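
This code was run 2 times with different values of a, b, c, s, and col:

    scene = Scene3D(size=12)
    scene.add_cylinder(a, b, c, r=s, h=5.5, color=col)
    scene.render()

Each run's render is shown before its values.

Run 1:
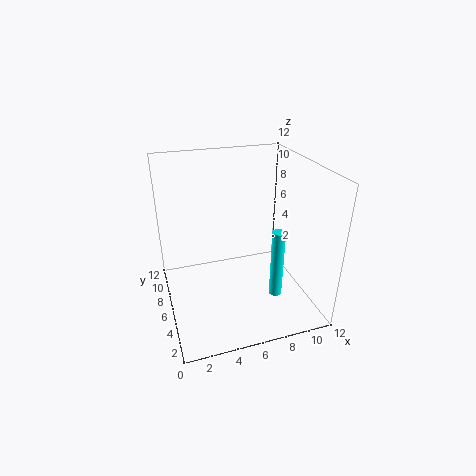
a = 8
b = 2.5
c = 2.5
s = 0.5
col = 'cyan'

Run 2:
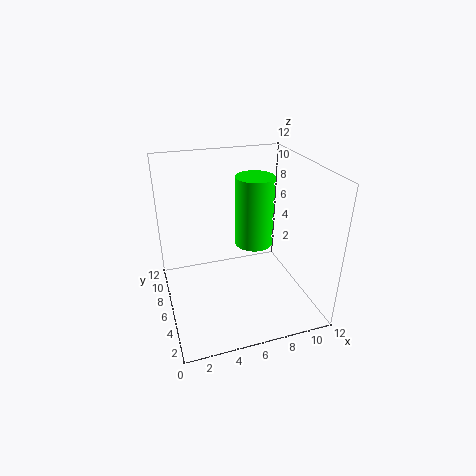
a = 7
b = 5
c = 6
s = 1.5
col = 'lime'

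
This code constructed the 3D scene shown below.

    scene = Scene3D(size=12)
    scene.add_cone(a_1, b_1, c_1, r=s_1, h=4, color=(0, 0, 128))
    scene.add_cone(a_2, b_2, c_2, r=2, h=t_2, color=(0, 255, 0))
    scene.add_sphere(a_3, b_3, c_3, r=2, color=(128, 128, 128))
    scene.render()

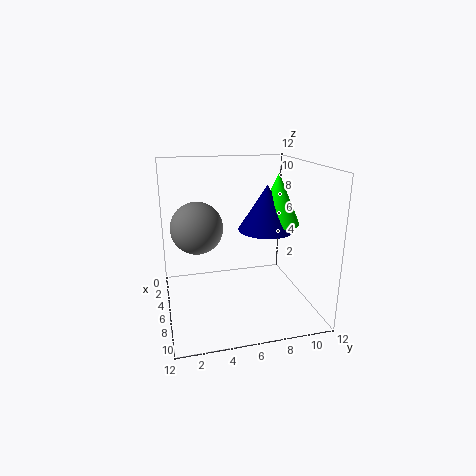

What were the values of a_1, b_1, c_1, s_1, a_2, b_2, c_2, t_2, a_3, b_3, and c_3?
a_1 = 4.5
b_1 = 9
c_1 = 6
s_1 = 2.5
a_2 = 4.5
b_2 = 10
c_2 = 6.5
t_2 = 4.5
a_3 = 7
b_3 = 2.5
c_3 = 7.5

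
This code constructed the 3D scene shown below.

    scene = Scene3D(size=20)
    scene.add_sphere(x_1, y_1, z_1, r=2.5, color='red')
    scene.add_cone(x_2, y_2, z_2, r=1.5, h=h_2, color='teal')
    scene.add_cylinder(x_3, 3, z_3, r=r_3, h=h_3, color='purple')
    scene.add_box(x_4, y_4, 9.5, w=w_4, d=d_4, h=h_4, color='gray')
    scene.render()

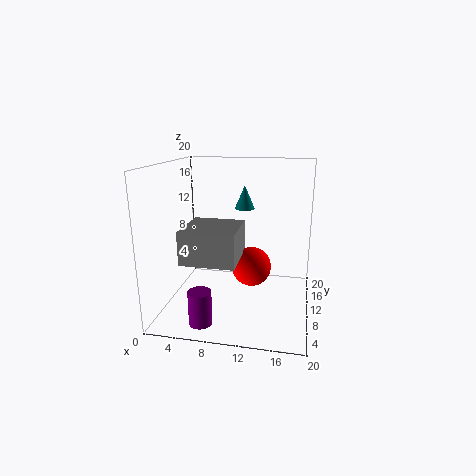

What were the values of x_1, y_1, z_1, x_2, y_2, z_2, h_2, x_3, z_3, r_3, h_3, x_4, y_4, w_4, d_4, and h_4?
x_1 = 12.5
y_1 = 6.5
z_1 = 7.5
x_2 = 10
y_2 = 15
z_2 = 13
h_2 = 3.5
x_3 = 6.5
z_3 = 0.5
r_3 = 1.5
h_3 = 4.5
x_4 = 5
y_4 = 0.5
w_4 = 6.5
d_4 = 6.5
h_4 = 4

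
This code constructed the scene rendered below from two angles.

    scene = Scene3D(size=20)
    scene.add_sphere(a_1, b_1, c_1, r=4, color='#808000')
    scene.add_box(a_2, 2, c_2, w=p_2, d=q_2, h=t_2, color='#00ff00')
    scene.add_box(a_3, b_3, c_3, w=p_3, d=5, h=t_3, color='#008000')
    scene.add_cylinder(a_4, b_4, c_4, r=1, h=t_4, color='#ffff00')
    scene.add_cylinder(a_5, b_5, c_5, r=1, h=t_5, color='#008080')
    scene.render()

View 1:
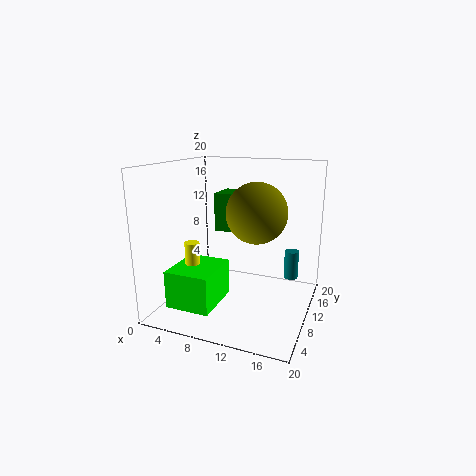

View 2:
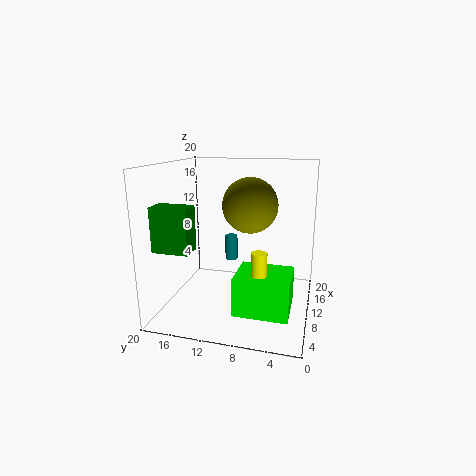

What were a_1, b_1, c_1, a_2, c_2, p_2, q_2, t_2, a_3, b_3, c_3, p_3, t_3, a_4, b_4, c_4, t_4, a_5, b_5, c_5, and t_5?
a_1 = 13; b_1 = 9; c_1 = 14; a_2 = 3; c_2 = 2; p_2 = 6; q_2 = 7; t_2 = 5; a_3 = 4; b_3 = 15; c_3 = 9; p_3 = 3; t_3 = 6; a_4 = 5; b_4 = 6; c_4 = 4; t_4 = 6; a_5 = 17; b_5 = 13; c_5 = 4; t_5 = 4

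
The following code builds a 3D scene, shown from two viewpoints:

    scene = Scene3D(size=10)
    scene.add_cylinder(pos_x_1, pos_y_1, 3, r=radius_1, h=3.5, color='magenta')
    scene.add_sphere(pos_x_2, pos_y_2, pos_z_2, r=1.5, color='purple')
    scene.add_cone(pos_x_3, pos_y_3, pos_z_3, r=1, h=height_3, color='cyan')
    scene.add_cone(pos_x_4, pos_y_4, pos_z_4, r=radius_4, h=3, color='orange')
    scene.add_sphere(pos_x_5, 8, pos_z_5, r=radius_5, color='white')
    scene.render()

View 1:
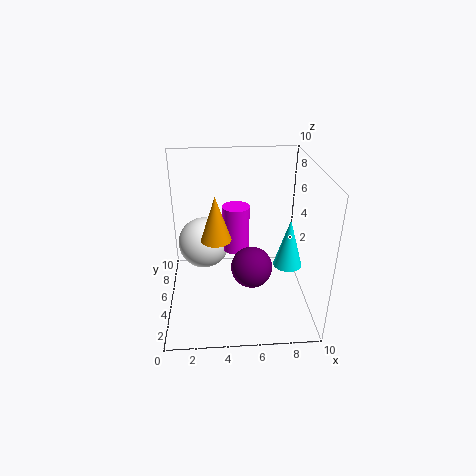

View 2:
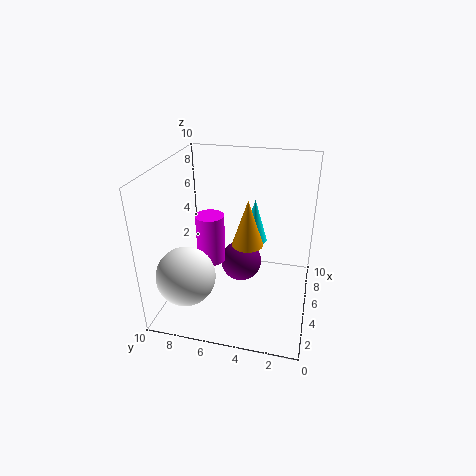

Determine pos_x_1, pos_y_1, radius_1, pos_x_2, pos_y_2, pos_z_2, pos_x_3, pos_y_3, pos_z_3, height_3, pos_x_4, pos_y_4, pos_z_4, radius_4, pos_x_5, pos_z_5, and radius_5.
pos_x_1 = 5
pos_y_1 = 7
radius_1 = 1
pos_x_2 = 6
pos_y_2 = 5
pos_z_2 = 2.5
pos_x_3 = 8.5
pos_y_3 = 4.5
pos_z_3 = 3
height_3 = 3.5
pos_x_4 = 3.5
pos_y_4 = 4
pos_z_4 = 5.5
radius_4 = 1
pos_x_5 = 2.5
pos_z_5 = 3
radius_5 = 2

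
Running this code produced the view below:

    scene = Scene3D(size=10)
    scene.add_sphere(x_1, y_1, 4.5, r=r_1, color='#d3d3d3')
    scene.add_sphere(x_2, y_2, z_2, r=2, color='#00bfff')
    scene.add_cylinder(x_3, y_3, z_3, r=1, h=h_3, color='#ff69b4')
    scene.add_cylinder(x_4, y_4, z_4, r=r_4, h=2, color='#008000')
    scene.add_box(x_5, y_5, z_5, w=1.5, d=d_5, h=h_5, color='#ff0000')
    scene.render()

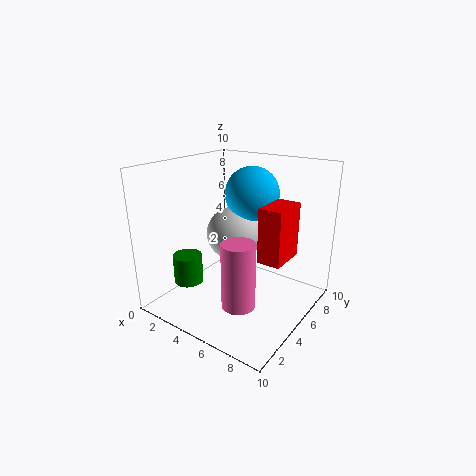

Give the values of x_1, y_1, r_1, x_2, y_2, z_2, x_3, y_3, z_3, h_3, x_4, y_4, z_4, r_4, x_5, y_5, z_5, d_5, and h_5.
x_1 = 3.5
y_1 = 6.5
r_1 = 2
x_2 = 4.5
y_2 = 7.5
z_2 = 7.5
x_3 = 7.5
y_3 = 1.5
z_3 = 2.5
h_3 = 4
x_4 = 2.5
y_4 = 2.5
z_4 = 2
r_4 = 1
x_5 = 7.5
y_5 = 3.5
z_5 = 4.5
d_5 = 2.5
h_5 = 3.5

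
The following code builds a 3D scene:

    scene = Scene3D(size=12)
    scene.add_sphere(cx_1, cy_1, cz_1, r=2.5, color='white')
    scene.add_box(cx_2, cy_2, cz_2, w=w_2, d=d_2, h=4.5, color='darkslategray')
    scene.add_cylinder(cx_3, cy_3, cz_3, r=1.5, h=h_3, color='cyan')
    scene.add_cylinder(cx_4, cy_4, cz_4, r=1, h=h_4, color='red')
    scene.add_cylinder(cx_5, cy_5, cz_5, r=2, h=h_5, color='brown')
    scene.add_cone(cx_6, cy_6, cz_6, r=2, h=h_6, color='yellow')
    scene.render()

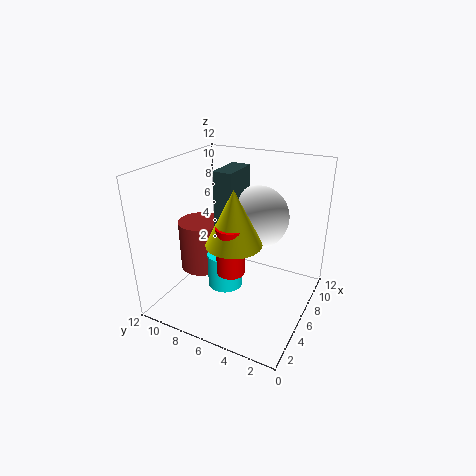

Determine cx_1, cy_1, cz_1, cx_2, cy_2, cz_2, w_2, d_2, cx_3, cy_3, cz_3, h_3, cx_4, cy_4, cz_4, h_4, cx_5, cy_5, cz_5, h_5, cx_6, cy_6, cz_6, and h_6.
cx_1 = 6.5; cy_1 = 4.5; cz_1 = 8; cx_2 = 4; cy_2 = 5.5; cz_2 = 7.5; w_2 = 3; d_2 = 1.5; cx_3 = 5.5; cy_3 = 7; cz_3 = 1.5; h_3 = 3; cx_4 = 2; cy_4 = 4.5; cz_4 = 5.5; h_4 = 3.5; cx_5 = 6.5; cy_5 = 10; cz_5 = 2; h_5 = 4.5; cx_6 = 2.5; cy_6 = 4.5; cz_6 = 7.5; h_6 = 4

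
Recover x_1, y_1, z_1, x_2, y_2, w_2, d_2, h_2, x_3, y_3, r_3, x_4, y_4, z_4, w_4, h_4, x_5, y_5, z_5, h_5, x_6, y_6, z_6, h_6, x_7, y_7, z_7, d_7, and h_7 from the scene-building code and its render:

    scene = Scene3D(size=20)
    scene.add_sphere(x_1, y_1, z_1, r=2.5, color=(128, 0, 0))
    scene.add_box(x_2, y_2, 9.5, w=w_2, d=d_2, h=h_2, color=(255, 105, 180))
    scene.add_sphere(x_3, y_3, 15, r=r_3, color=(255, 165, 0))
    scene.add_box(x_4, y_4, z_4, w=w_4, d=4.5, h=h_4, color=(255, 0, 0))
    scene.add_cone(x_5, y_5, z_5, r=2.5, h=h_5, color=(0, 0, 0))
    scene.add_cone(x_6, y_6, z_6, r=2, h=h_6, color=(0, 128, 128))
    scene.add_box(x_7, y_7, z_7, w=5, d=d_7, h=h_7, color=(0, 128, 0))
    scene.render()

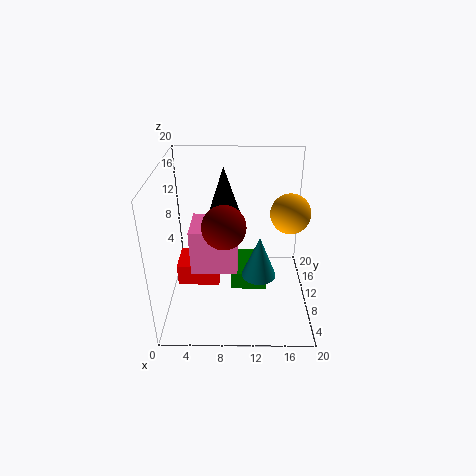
x_1 = 8.5; y_1 = 3; z_1 = 15.5; x_2 = 4.5; y_2 = 2.5; w_2 = 5.5; d_2 = 5; h_2 = 5.5; x_3 = 16.5; y_3 = 7.5; r_3 = 2.5; x_4 = 2; y_4 = 6; z_4 = 5; w_4 = 5.5; h_4 = 3; x_5 = 8; y_5 = 13.5; z_5 = 11.5; h_5 = 7.5; x_6 = 12.5; y_6 = 2.5; z_6 = 9.5; h_6 = 5; x_7 = 9; y_7 = 7; z_7 = 3.5; d_7 = 6.5; h_7 = 2.5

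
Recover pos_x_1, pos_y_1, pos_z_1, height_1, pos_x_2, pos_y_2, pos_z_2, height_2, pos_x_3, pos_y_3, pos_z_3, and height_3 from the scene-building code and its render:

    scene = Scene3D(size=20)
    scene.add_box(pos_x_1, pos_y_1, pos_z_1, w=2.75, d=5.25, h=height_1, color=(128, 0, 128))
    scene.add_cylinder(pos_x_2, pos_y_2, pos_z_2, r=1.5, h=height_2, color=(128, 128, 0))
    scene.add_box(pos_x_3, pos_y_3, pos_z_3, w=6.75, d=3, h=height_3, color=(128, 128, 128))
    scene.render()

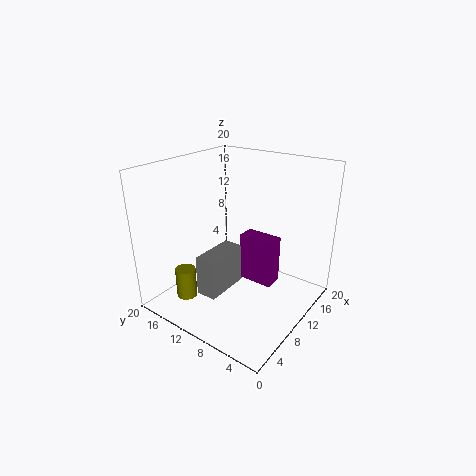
pos_x_1 = 11.75
pos_y_1 = 5.75
pos_z_1 = 2.5
height_1 = 7
pos_x_2 = 5.75
pos_y_2 = 16.5
pos_z_2 = 0.25
height_2 = 4.5
pos_x_3 = 5.25
pos_y_3 = 10.75
pos_z_3 = 2
height_3 = 5.75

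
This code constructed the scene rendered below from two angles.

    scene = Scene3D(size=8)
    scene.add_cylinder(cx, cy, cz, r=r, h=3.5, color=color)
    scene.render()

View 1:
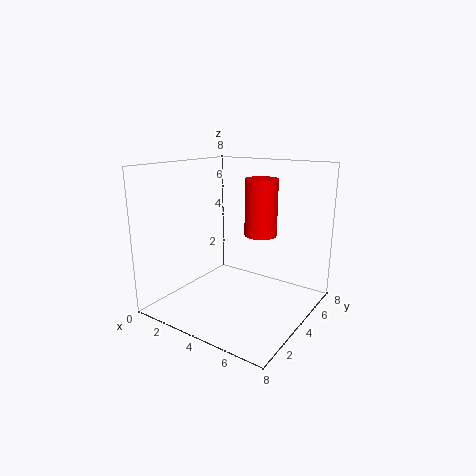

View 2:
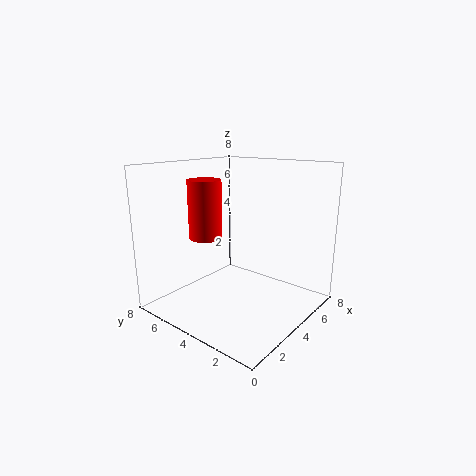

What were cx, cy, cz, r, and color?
cx = 4, cy = 6.5, cz = 3.5, r = 1, color = 'red'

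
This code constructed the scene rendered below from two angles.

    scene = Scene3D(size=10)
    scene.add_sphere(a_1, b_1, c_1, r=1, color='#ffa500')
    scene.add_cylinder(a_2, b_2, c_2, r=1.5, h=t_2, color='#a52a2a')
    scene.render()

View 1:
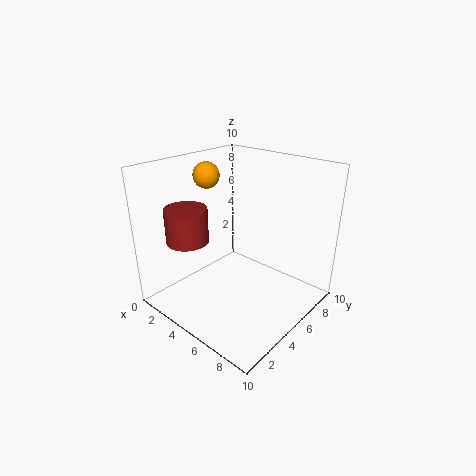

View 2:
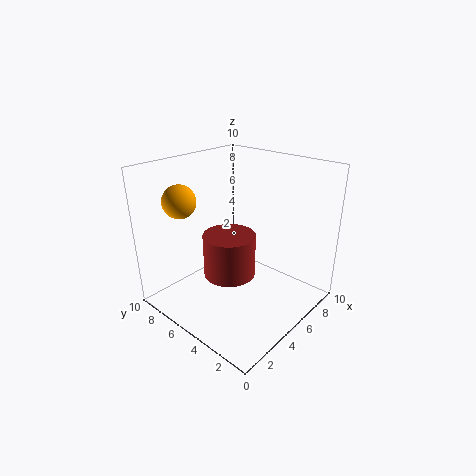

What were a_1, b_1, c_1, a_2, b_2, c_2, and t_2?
a_1 = 1; b_1 = 6; c_1 = 8.5; a_2 = 2; b_2 = 3; c_2 = 4.5; t_2 = 2.5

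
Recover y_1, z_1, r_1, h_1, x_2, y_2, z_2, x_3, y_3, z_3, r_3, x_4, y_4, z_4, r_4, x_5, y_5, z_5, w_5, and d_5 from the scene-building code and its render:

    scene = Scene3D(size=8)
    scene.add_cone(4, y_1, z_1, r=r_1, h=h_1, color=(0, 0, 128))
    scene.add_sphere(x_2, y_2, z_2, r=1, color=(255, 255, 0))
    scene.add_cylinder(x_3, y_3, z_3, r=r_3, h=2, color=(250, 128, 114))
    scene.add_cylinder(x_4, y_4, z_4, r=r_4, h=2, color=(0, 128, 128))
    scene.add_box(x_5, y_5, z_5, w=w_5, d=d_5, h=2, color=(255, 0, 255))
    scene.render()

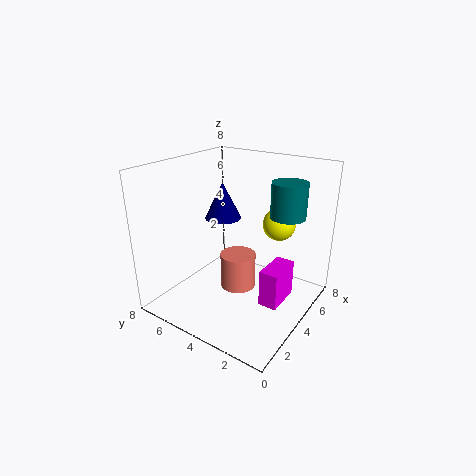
y_1 = 5
z_1 = 5
r_1 = 1
h_1 = 2
x_2 = 7
y_2 = 3
z_2 = 4
x_3 = 4
y_3 = 4
z_3 = 1
r_3 = 1
x_4 = 6
y_4 = 2
z_4 = 5
r_4 = 1
x_5 = 3
y_5 = 1
z_5 = 1
w_5 = 2
d_5 = 1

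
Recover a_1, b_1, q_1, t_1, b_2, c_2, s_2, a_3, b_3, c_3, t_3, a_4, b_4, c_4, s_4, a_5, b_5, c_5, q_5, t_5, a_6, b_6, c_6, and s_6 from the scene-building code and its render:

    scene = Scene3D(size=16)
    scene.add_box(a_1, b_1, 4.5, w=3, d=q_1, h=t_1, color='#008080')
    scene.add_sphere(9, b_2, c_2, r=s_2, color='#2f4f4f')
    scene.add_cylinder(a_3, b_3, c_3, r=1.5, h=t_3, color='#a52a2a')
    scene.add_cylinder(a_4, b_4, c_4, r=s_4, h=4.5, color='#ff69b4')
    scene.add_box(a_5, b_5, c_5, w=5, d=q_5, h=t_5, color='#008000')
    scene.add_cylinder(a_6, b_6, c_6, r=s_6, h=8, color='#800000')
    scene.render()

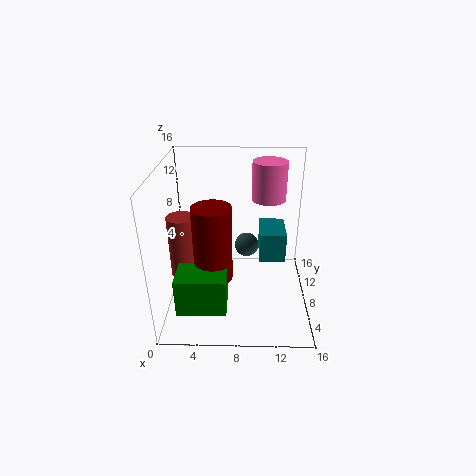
a_1 = 10.5, b_1 = 8.5, q_1 = 4.5, t_1 = 3.5, b_2 = 12.5, c_2 = 4.5, s_2 = 1.5, a_3 = 2, b_3 = 7, c_3 = 4, t_3 = 7, a_4 = 11.5, b_4 = 12, c_4 = 11, s_4 = 2, a_5 = 2, b_5 = 1, c_5 = 3, q_5 = 3.5, t_5 = 4, a_6 = 5.5, b_6 = 5, c_6 = 5, s_6 = 2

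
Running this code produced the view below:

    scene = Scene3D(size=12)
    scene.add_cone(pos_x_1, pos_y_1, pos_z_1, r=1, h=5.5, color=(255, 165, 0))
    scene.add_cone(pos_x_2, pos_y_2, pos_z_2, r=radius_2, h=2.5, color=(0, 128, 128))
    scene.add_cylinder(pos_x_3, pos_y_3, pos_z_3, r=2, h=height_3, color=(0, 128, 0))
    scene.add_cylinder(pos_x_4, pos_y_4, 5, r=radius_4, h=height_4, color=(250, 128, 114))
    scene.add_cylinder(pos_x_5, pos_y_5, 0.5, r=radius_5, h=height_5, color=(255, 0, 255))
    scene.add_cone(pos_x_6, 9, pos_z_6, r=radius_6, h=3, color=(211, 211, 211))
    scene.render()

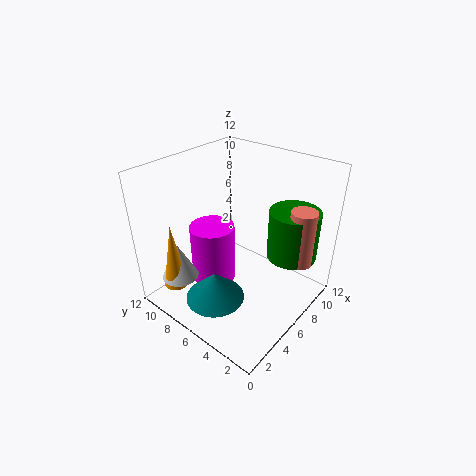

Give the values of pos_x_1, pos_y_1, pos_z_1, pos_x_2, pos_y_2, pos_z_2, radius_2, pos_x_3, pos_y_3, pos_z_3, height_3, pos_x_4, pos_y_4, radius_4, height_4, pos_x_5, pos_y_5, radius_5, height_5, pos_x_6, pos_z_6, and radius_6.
pos_x_1 = 1.5
pos_y_1 = 9
pos_z_1 = 2.5
pos_x_2 = 3.5
pos_y_2 = 6.5
pos_z_2 = 1
radius_2 = 2.5
pos_x_3 = 8
pos_y_3 = 2
pos_z_3 = 5
height_3 = 4
pos_x_4 = 7.5
pos_y_4 = 1
radius_4 = 1
height_4 = 4.5
pos_x_5 = 6
pos_y_5 = 9
radius_5 = 2
height_5 = 5.5
pos_x_6 = 2
pos_z_6 = 3
radius_6 = 1.5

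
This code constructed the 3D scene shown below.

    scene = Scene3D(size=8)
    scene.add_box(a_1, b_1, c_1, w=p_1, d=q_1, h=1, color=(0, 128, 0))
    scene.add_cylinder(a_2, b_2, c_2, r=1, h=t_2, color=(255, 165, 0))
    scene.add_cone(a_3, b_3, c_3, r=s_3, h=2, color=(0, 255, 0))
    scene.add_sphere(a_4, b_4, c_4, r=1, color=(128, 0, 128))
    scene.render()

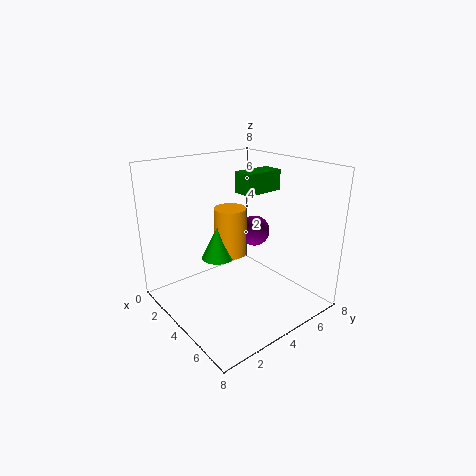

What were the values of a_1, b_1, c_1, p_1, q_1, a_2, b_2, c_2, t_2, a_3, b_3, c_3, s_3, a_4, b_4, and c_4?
a_1 = 5
b_1 = 3
c_1 = 7
p_1 = 1
q_1 = 2
a_2 = 2
b_2 = 5
c_2 = 2
t_2 = 3
a_3 = 2
b_3 = 4
c_3 = 2
s_3 = 1
a_4 = 2
b_4 = 7
c_4 = 3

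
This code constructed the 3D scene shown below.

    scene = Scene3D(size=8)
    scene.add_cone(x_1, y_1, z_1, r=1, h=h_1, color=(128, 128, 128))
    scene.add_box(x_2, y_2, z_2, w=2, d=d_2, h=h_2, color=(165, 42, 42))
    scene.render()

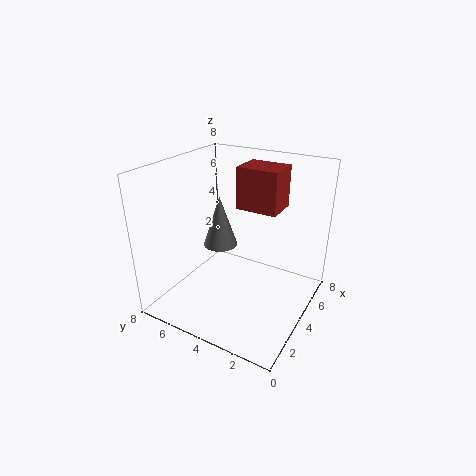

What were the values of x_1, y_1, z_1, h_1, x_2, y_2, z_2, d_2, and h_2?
x_1 = 4.5, y_1 = 5.5, z_1 = 3, h_1 = 3, x_2 = 5.5, y_2 = 2.5, z_2 = 5, d_2 = 2.5, h_2 = 2.5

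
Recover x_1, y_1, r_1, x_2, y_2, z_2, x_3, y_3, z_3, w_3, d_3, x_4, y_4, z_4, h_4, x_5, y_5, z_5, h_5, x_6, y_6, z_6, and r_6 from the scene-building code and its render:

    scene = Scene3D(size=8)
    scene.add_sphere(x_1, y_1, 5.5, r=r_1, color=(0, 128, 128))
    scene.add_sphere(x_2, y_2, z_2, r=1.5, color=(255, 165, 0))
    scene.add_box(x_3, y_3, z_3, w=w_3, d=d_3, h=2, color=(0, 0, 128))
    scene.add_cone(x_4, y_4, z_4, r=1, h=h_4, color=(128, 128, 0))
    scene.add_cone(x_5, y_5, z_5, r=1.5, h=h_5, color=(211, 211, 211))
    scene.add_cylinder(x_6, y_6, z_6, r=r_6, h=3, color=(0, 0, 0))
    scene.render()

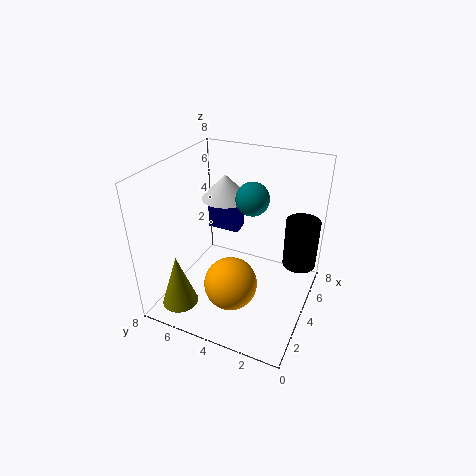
x_1 = 6, y_1 = 4, r_1 = 1, x_2 = 3, y_2 = 4, z_2 = 1.5, x_3 = 6, y_3 = 5, z_3 = 3, w_3 = 1, d_3 = 2, x_4 = 1.5, y_4 = 6.5, z_4 = 0.5, h_4 = 3, x_5 = 6.5, y_5 = 6, z_5 = 5, h_5 = 1.5, x_6 = 6.5, y_6 = 1, z_6 = 1.5, r_6 = 1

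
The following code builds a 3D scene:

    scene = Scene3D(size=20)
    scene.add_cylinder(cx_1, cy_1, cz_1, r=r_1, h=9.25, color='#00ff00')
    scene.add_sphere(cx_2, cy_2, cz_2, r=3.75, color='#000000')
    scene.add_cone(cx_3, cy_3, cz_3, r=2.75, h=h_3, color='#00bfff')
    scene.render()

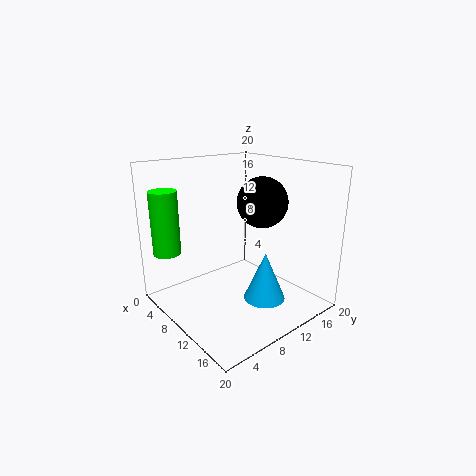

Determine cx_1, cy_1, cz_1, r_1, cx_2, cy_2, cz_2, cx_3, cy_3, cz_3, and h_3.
cx_1 = 2.25
cy_1 = 3
cz_1 = 7
r_1 = 2
cx_2 = 9.25
cy_2 = 15.25
cz_2 = 14
cx_3 = 15
cy_3 = 10.5
cz_3 = 2.75
h_3 = 6.5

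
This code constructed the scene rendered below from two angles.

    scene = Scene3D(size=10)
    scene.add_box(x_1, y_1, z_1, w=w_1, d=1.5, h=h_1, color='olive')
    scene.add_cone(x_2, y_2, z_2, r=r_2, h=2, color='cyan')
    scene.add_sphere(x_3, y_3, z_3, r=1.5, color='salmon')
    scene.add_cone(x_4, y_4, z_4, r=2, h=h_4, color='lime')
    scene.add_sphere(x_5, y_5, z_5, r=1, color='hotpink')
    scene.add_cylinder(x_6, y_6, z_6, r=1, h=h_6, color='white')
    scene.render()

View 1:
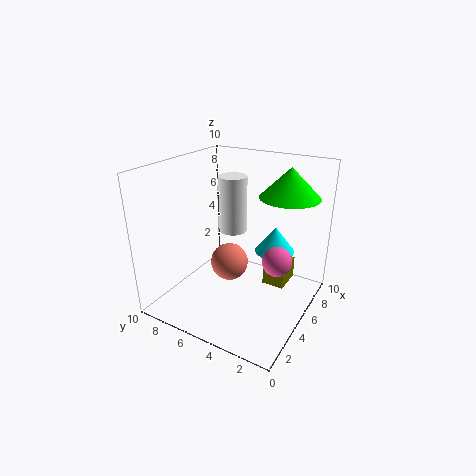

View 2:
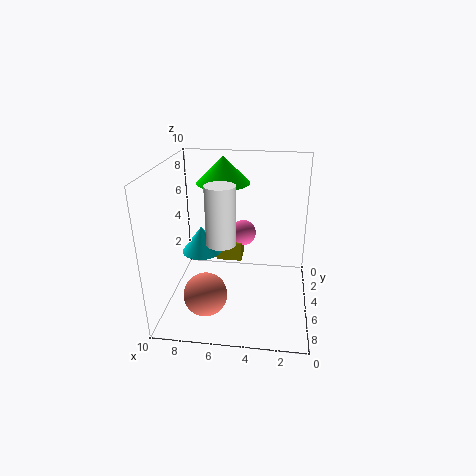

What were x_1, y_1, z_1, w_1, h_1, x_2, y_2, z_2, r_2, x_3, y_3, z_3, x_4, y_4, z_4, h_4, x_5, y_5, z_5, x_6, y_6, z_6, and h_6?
x_1 = 5; y_1 = 1.5; z_1 = 2; w_1 = 2; h_1 = 1.5; x_2 = 8; y_2 = 3.5; z_2 = 3; r_2 = 1.5; x_3 = 7; y_3 = 7; z_3 = 1.5; x_4 = 6.5; y_4 = 2; z_4 = 8; h_4 = 2; x_5 = 5; y_5 = 2; z_5 = 4; x_6 = 6; y_6 = 6; z_6 = 5; h_6 = 4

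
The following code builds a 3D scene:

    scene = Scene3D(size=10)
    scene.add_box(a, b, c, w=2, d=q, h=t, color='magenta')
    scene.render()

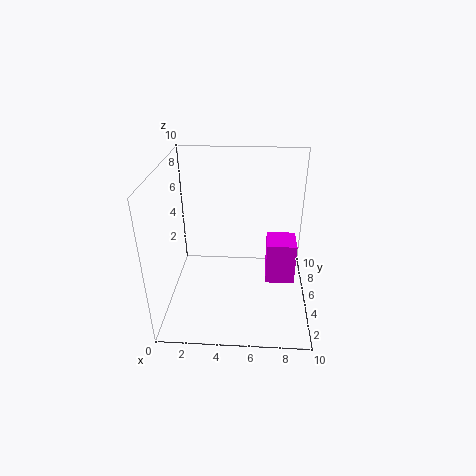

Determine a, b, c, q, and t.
a = 7
b = 4
c = 2
q = 2
t = 3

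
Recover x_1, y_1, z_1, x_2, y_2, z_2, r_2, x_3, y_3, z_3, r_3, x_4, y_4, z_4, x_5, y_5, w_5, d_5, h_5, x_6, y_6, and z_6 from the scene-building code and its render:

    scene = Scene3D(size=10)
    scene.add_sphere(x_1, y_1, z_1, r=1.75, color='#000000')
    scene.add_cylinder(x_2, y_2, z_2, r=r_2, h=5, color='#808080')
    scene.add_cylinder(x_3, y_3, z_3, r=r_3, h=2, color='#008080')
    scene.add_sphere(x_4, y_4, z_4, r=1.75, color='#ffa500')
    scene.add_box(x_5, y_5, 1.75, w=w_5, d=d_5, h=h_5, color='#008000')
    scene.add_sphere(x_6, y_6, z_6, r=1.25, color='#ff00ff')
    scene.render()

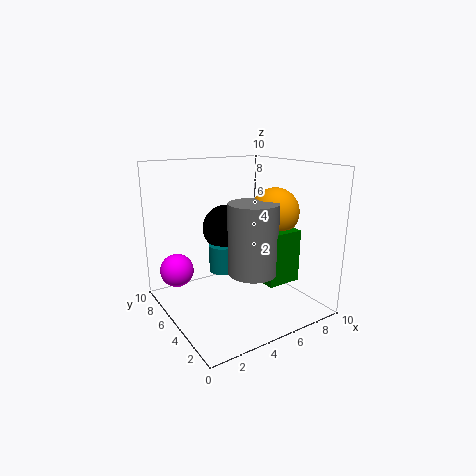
x_1 = 5.5
y_1 = 7.5
z_1 = 5
x_2 = 5.75
y_2 = 4.25
z_2 = 2.5
r_2 = 1.75
x_3 = 4.75
y_3 = 6.75
z_3 = 2
r_3 = 1
x_4 = 8
y_4 = 4.75
z_4 = 6.5
x_5 = 6.25
y_5 = 2.75
w_5 = 2.5
d_5 = 2.5
h_5 = 3.75
x_6 = 1.75
y_6 = 8.5
z_6 = 2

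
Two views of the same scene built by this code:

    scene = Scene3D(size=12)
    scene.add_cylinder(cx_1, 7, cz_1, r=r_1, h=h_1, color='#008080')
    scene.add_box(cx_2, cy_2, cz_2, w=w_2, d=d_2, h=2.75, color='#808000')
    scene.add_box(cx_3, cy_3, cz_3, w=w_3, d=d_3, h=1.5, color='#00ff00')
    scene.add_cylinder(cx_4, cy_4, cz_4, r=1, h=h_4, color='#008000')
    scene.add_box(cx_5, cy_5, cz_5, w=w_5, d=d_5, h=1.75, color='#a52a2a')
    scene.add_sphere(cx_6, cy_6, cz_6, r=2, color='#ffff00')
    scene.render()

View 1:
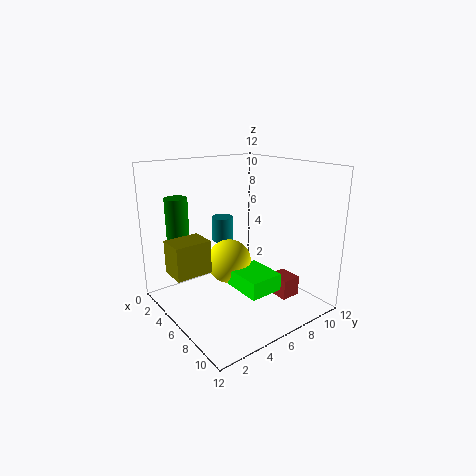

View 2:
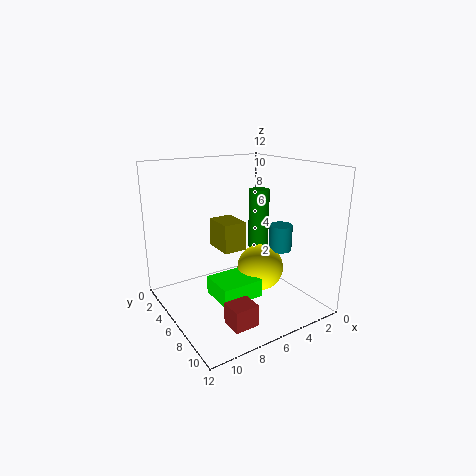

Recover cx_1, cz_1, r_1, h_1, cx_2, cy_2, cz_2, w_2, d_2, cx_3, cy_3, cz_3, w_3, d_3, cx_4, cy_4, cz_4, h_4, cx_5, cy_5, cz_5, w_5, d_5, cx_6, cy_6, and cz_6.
cx_1 = 2.25, cz_1 = 4.5, r_1 = 1, h_1 = 2.25, cx_2 = 3.5, cy_2 = 0.5, cz_2 = 3.5, w_2 = 2.25, d_2 = 3, cx_3 = 5.25, cy_3 = 5.5, cz_3 = 1.5, w_3 = 3.5, d_3 = 3, cx_4 = 1.5, cy_4 = 2.75, cz_4 = 3.25, h_4 = 5.75, cx_5 = 7, cy_5 = 8.75, cz_5 = 0.5, w_5 = 2, d_5 = 1.75, cx_6 = 4, cy_6 = 6.5, cz_6 = 3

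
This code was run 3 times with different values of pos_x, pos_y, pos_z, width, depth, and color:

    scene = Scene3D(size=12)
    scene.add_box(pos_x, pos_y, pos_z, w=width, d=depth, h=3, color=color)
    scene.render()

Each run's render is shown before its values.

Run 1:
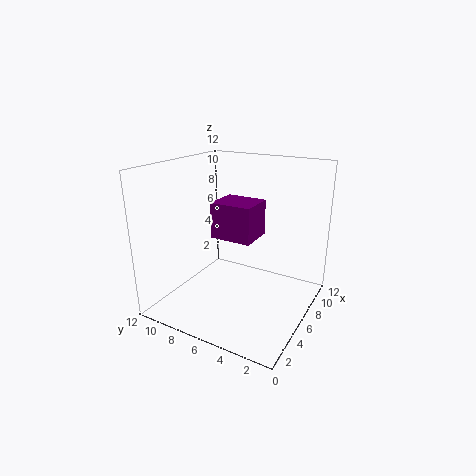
pos_x = 5, pos_y = 4.5, pos_z = 6, width = 3, depth = 3.5, color = 'purple'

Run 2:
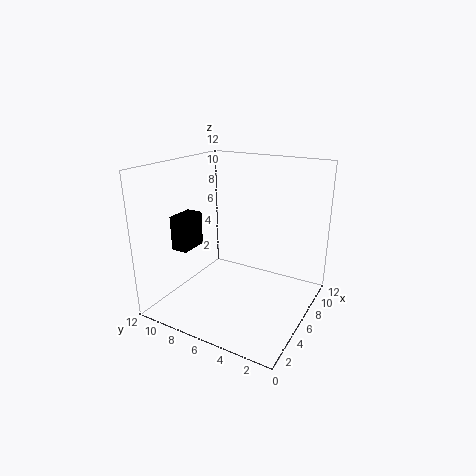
pos_x = 4, pos_y = 10, pos_z = 4.5, width = 2.5, depth = 1.5, color = 'black'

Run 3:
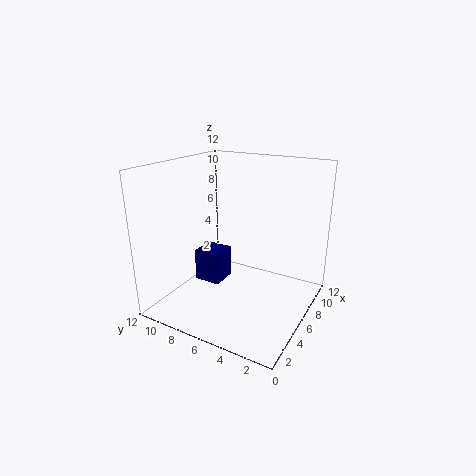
pos_x = 6.5, pos_y = 8.5, pos_z = 0.5, width = 2.5, depth = 2.5, color = 'navy'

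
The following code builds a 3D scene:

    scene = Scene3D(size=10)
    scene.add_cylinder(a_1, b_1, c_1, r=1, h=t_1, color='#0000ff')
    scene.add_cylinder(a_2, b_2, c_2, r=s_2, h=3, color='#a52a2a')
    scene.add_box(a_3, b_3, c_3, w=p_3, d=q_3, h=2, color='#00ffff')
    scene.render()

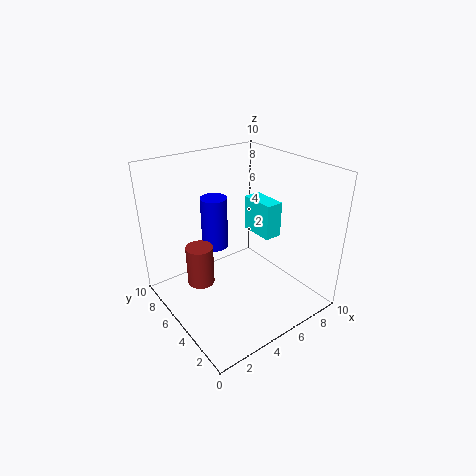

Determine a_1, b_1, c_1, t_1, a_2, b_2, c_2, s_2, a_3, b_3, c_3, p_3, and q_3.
a_1 = 5; b_1 = 8; c_1 = 3; t_1 = 4; a_2 = 3; b_2 = 7; c_2 = 1; s_2 = 1; a_3 = 4; b_3 = 1; c_3 = 7; p_3 = 1; q_3 = 2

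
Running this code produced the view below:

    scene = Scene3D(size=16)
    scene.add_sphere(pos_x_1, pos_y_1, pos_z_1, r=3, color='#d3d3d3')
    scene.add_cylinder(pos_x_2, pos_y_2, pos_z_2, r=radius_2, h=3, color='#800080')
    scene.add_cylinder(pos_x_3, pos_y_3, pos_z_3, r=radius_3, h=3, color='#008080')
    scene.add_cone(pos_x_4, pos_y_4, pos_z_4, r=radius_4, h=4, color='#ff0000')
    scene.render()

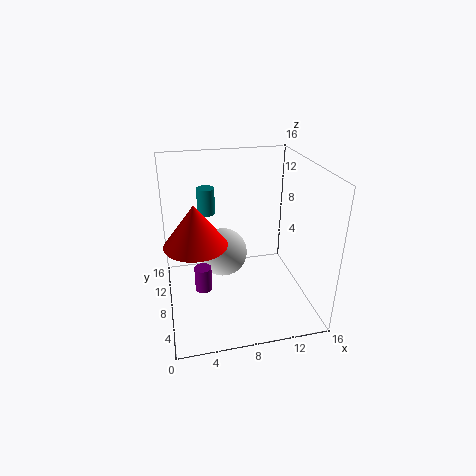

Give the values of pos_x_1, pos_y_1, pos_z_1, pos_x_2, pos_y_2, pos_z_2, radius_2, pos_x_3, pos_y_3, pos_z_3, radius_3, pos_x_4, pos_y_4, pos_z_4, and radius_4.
pos_x_1 = 7
pos_y_1 = 12
pos_z_1 = 4
pos_x_2 = 4
pos_y_2 = 9
pos_z_2 = 1
radius_2 = 1
pos_x_3 = 5
pos_y_3 = 11
pos_z_3 = 10
radius_3 = 1
pos_x_4 = 3
pos_y_4 = 4
pos_z_4 = 10
radius_4 = 3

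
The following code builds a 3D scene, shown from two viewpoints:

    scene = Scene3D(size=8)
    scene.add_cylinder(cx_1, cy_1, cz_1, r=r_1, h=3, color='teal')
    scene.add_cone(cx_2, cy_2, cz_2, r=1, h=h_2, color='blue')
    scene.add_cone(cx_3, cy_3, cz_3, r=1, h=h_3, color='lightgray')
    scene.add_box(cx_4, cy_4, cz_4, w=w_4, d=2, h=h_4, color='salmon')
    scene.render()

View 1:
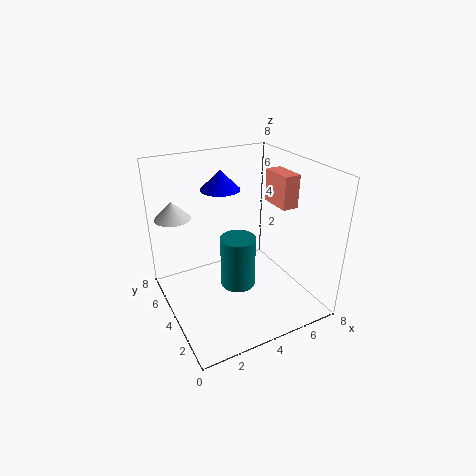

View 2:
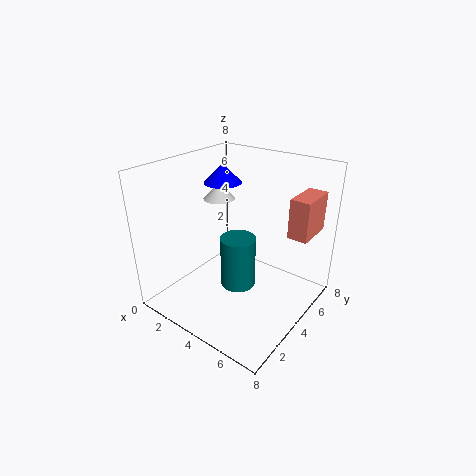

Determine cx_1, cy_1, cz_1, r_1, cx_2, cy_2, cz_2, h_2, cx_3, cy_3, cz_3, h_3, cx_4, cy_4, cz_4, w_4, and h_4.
cx_1 = 4; cy_1 = 4; cz_1 = 1; r_1 = 1; cx_2 = 3; cy_2 = 4; cz_2 = 7; h_2 = 1; cx_3 = 1; cy_3 = 6; cz_3 = 5; h_3 = 1; cx_4 = 7; cy_4 = 4; cz_4 = 5; w_4 = 1; h_4 = 2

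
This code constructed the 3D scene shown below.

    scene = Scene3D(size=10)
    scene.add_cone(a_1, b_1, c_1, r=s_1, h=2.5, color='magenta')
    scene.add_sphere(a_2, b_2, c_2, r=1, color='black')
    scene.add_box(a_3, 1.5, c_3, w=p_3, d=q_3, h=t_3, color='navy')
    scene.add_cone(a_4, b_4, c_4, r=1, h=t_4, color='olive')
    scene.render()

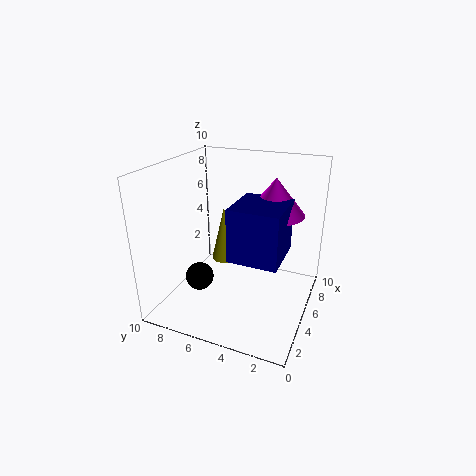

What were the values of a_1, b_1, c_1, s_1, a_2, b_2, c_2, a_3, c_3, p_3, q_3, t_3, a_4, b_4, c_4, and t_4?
a_1 = 6, b_1 = 2.75, c_1 = 6.75, s_1 = 2, a_2 = 3.75, b_2 = 7.5, c_2 = 2, a_3 = 2.5, c_3 = 4.5, p_3 = 3.5, q_3 = 3.25, t_3 = 3.5, a_4 = 7, b_4 = 7, c_4 = 2, t_4 = 4.25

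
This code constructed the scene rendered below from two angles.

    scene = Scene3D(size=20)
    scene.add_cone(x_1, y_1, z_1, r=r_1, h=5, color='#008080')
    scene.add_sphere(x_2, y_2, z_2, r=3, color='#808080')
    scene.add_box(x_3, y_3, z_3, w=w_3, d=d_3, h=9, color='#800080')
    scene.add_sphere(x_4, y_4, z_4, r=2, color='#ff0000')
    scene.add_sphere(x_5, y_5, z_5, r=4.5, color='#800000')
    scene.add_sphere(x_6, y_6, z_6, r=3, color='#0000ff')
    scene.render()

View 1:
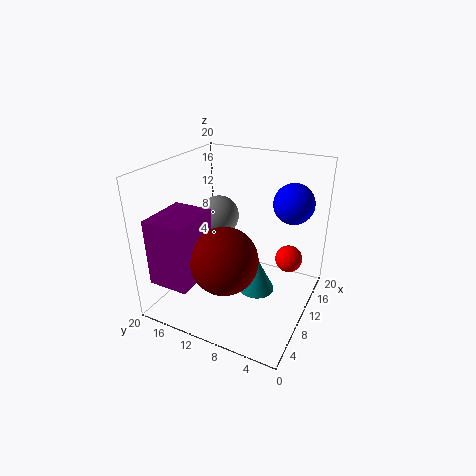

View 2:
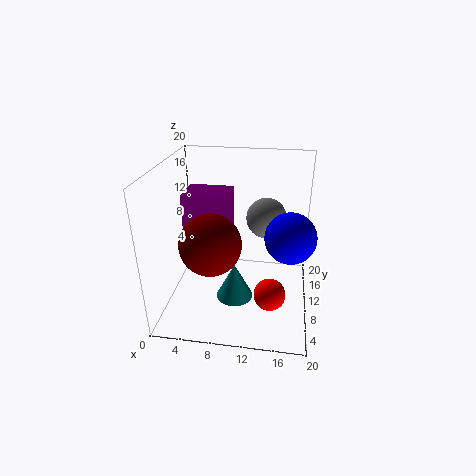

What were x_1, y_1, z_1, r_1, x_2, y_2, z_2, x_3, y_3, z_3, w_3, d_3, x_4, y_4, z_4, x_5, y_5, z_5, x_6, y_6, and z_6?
x_1 = 10; y_1 = 7; z_1 = 2.5; r_1 = 2.5; x_2 = 13.5; y_2 = 15; z_2 = 11; x_3 = 1; y_3 = 13; z_3 = 5.5; w_3 = 7; d_3 = 5.5; x_4 = 15; y_4 = 4; z_4 = 5.5; x_5 = 6; y_5 = 10; z_5 = 8.5; x_6 = 17; y_6 = 4.5; z_6 = 13.5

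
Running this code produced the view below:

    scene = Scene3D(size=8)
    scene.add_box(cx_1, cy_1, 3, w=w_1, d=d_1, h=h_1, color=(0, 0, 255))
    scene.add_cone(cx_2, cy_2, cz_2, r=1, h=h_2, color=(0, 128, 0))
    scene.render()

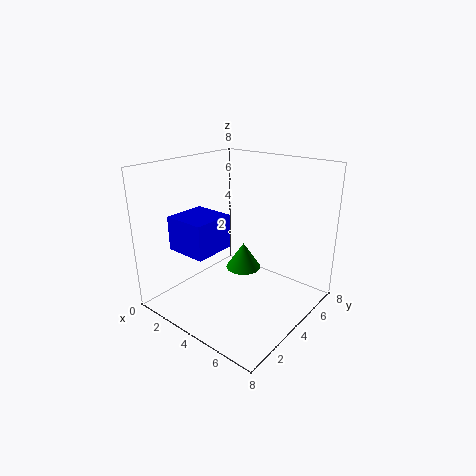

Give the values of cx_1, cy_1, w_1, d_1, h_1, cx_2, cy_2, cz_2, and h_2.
cx_1 = 0.5; cy_1 = 2; w_1 = 2.5; d_1 = 2.5; h_1 = 2; cx_2 = 4; cy_2 = 4.5; cz_2 = 2; h_2 = 1.5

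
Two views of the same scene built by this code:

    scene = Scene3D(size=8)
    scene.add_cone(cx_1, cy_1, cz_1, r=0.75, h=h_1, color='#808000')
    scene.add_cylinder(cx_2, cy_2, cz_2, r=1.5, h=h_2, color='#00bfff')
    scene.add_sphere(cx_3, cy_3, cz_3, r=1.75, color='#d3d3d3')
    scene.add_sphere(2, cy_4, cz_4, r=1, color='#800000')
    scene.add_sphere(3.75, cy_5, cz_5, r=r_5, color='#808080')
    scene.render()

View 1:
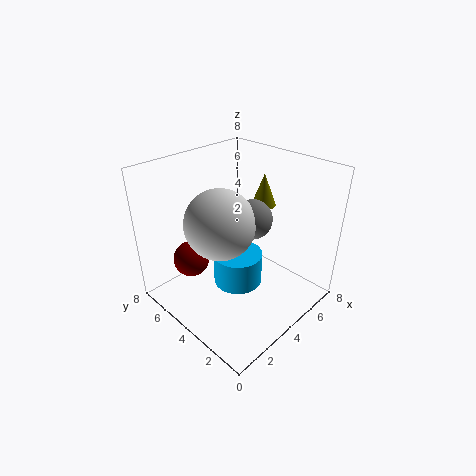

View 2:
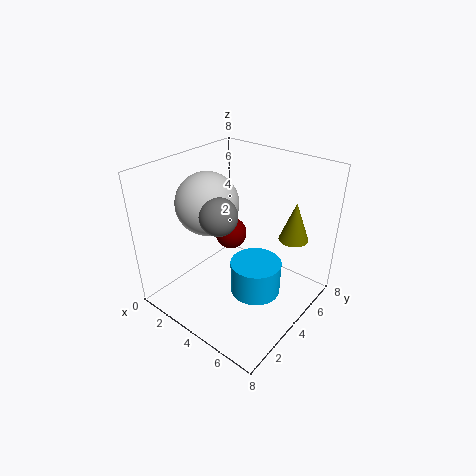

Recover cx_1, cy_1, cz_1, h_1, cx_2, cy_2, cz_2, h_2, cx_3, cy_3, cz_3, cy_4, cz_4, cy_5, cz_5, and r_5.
cx_1 = 7
cy_1 = 4.75
cz_1 = 4.75
h_1 = 2
cx_2 = 4.75
cy_2 = 4.75
cz_2 = 0.25
h_2 = 2
cx_3 = 2.25
cy_3 = 3.5
cz_3 = 5.75
cy_4 = 5.75
cz_4 = 2.75
cy_5 = 2.75
cz_5 = 5.75
r_5 = 1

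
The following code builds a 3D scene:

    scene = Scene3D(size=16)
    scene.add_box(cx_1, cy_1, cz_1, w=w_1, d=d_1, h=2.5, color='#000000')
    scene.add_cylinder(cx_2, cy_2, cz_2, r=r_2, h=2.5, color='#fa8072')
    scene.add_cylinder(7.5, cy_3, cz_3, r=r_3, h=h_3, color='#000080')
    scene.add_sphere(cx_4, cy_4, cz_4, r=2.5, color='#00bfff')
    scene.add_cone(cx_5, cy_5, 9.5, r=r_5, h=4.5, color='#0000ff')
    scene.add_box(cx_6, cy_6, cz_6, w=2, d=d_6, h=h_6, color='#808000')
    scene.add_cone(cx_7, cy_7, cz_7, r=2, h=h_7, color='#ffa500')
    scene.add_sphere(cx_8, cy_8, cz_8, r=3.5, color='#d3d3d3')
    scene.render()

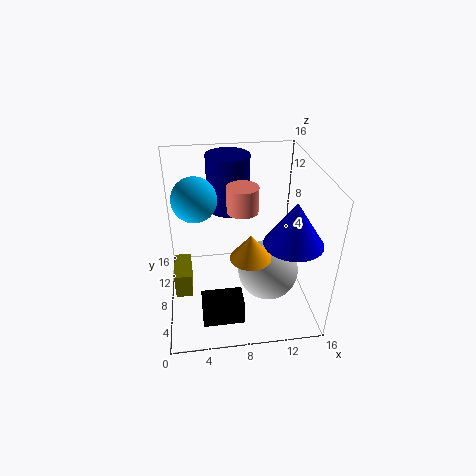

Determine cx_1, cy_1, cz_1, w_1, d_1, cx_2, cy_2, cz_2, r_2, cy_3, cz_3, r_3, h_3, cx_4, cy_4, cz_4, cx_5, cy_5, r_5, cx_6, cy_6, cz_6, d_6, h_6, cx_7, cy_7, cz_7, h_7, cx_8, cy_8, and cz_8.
cx_1 = 3.5, cy_1 = 2.5, cz_1 = 0.5, w_1 = 4.5, d_1 = 3, cx_2 = 8, cy_2 = 5, cz_2 = 13, r_2 = 1.5, cy_3 = 12.5, cz_3 = 9.5, r_3 = 2.5, h_3 = 6.5, cx_4 = 3.5, cy_4 = 10, cz_4 = 12, cx_5 = 13, cy_5 = 4, r_5 = 3, cx_6 = 0.5, cy_6 = 7.5, cz_6 = 0.5, d_6 = 4.5, h_6 = 3, cx_7 = 8.5, cy_7 = 3, cz_7 = 9, h_7 = 2.5, cx_8 = 11.5, cy_8 = 7.5, cz_8 = 3.5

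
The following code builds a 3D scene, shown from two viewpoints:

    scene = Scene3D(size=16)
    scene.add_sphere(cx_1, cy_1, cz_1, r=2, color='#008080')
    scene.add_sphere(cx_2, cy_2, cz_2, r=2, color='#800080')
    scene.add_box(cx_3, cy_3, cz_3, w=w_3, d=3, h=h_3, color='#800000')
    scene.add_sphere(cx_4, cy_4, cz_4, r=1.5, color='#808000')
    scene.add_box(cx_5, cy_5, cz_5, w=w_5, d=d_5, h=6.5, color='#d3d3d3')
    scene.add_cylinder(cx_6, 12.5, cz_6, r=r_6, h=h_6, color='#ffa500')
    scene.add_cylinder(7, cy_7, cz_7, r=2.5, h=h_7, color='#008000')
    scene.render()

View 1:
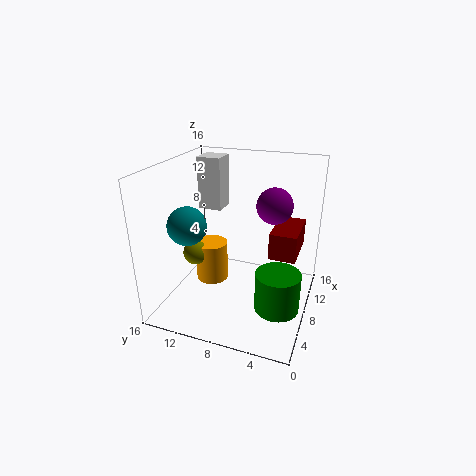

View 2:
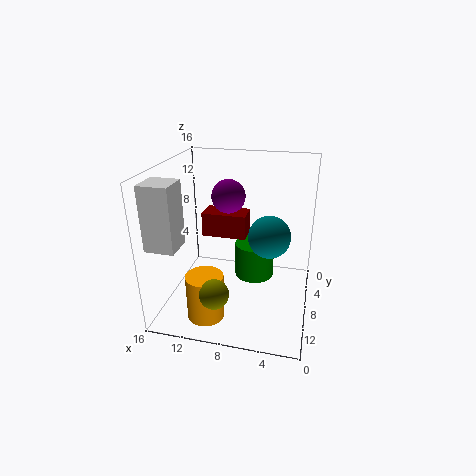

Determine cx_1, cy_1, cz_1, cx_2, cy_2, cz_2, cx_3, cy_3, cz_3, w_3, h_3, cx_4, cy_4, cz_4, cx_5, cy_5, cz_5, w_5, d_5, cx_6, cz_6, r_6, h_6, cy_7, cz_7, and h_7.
cx_1 = 4, cy_1 = 12, cz_1 = 10.5, cx_2 = 10, cy_2 = 4.5, cz_2 = 11.5, cx_3 = 8, cy_3 = 1.5, cz_3 = 6, w_3 = 5.5, h_3 = 3, cx_4 = 9, cy_4 = 14, cz_4 = 4.5, cx_5 = 12.5, cy_5 = 12, cz_5 = 9, w_5 = 3, d_5 = 3, cx_6 = 10.5, cz_6 = 0.5, r_6 = 2, h_6 = 5, cy_7 = 3, cz_7 = 0.5, h_7 = 4.5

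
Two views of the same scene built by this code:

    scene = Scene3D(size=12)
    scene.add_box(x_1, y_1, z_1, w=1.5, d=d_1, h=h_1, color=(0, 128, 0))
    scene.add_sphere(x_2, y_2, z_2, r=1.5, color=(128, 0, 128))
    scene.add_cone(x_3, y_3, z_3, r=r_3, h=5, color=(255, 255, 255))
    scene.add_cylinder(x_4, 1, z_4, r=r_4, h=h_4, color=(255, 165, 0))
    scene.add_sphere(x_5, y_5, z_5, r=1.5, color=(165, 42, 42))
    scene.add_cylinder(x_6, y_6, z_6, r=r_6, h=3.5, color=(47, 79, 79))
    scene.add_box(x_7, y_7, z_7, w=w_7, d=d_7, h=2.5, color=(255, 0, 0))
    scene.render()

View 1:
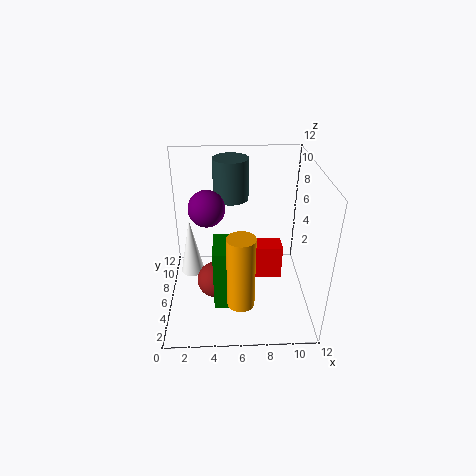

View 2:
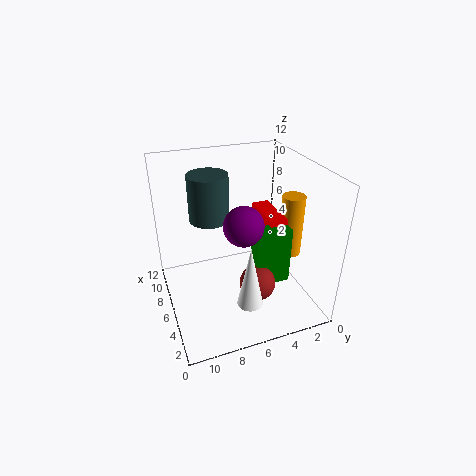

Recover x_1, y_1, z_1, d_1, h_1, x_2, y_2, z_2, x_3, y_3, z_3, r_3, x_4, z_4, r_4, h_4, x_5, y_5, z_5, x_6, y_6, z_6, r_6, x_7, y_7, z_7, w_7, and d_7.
x_1 = 4, y_1 = 2, z_1 = 2, d_1 = 3, h_1 = 5, x_2 = 3.5, y_2 = 6.5, z_2 = 8.5, x_3 = 2, y_3 = 6.5, z_3 = 2.5, r_3 = 1, x_4 = 6, z_4 = 3.5, r_4 = 1, h_4 = 5.5, x_5 = 4, y_5 = 5, z_5 = 2.5, x_6 = 5.5, y_6 = 8.5, z_6 = 8.5, r_6 = 1.5, x_7 = 5, y_7 = 2, z_7 = 5, w_7 = 4, d_7 = 1.5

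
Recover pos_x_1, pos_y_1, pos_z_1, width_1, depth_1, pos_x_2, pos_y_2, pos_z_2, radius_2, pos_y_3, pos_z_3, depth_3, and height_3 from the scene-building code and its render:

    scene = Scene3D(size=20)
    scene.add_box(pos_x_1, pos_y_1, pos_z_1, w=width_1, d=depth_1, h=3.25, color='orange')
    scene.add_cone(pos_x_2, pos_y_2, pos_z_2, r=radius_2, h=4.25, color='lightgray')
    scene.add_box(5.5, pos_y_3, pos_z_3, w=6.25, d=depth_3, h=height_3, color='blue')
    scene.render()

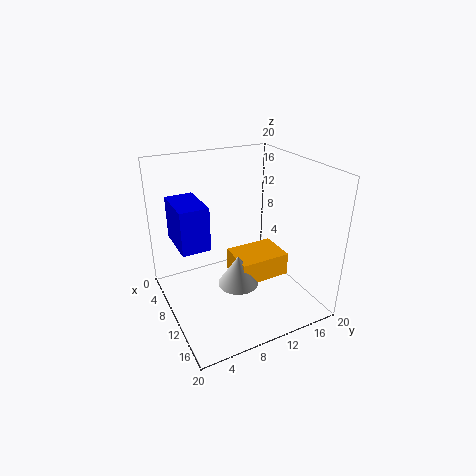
pos_x_1 = 8.5
pos_y_1 = 9
pos_z_1 = 4.5
width_1 = 5.25
depth_1 = 7
pos_x_2 = 12.5
pos_y_2 = 8.75
pos_z_2 = 4.5
radius_2 = 2.75
pos_y_3 = 1.5
pos_z_3 = 10.25
depth_3 = 3.75
height_3 = 5.75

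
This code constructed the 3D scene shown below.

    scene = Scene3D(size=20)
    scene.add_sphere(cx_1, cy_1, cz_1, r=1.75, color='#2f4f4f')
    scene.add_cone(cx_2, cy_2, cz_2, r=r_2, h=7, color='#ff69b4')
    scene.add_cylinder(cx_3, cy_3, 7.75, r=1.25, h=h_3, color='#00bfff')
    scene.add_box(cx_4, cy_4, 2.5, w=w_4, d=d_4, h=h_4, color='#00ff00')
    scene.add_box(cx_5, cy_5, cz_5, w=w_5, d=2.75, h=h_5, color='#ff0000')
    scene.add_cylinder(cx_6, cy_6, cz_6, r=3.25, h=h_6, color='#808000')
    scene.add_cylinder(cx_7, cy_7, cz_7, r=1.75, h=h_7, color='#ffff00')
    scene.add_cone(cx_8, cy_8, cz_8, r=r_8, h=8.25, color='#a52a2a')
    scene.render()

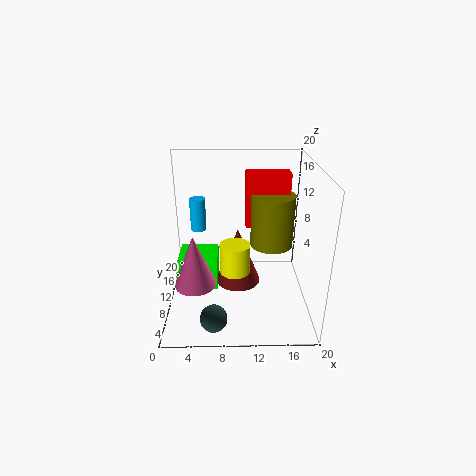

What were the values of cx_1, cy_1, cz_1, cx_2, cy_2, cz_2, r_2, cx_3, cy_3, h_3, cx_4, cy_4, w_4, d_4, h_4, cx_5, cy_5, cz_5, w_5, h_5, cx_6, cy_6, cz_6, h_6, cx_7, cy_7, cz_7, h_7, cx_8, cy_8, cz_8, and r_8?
cx_1 = 6.75
cy_1 = 2.25
cz_1 = 2.5
cx_2 = 4.25
cy_2 = 6
cz_2 = 5.25
r_2 = 2.75
cx_3 = 3.75
cy_3 = 17.75
h_3 = 5.25
cx_4 = 1.25
cy_4 = 8.5
w_4 = 5.75
d_4 = 6.75
h_4 = 3.75
cx_5 = 11.25
cy_5 = 14.25
cz_5 = 9.5
w_5 = 6.5
h_5 = 8.25
cx_6 = 15.25
cy_6 = 14.25
cz_6 = 6.75
h_6 = 8
cx_7 = 9.5
cy_7 = 2.5
cz_7 = 9.5
h_7 = 3.5
cx_8 = 10
cy_8 = 10.75
cz_8 = 2.75
r_8 = 3.25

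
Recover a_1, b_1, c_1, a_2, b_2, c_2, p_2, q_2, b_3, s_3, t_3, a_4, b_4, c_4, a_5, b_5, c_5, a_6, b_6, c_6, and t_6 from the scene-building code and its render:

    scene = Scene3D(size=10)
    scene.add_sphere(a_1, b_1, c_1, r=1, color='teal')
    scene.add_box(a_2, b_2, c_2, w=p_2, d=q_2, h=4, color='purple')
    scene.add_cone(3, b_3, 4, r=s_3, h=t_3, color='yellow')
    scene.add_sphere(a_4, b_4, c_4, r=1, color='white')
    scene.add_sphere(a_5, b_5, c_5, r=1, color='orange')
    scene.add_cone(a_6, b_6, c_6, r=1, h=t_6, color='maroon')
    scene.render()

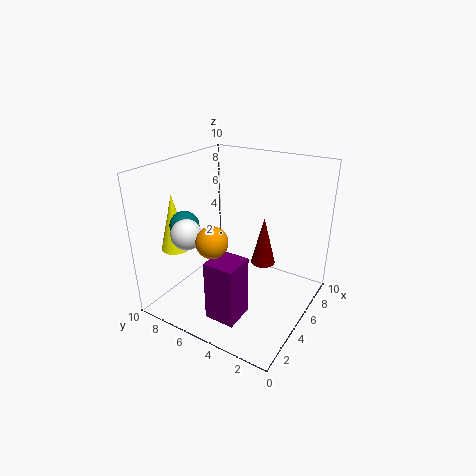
a_1 = 3
b_1 = 8
c_1 = 6
a_2 = 1
b_2 = 3
c_2 = 1
p_2 = 2
q_2 = 2
b_3 = 9
s_3 = 1
t_3 = 4
a_4 = 2
b_4 = 7
c_4 = 6
a_5 = 2
b_5 = 5
c_5 = 6
a_6 = 9
b_6 = 5
c_6 = 1
t_6 = 4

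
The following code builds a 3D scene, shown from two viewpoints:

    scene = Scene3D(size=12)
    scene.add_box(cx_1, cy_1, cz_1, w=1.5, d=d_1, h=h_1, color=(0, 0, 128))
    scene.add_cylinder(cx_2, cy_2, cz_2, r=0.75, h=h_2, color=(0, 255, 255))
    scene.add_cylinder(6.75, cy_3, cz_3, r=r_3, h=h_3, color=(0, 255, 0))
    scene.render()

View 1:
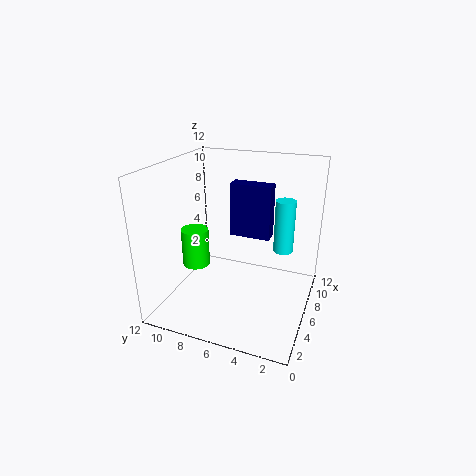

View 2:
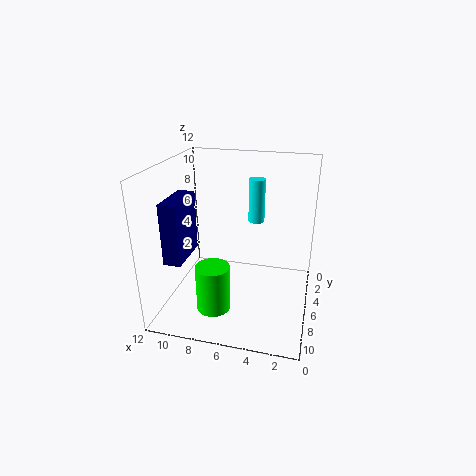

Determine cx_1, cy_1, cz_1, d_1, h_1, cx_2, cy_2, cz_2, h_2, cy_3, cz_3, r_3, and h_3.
cx_1 = 10.25; cy_1 = 4.5; cz_1 = 4; d_1 = 4; h_1 = 5.25; cx_2 = 5.25; cy_2 = 2; cz_2 = 6; h_2 = 4; cy_3 = 10.5; cz_3 = 2.25; r_3 = 1.25; h_3 = 3.5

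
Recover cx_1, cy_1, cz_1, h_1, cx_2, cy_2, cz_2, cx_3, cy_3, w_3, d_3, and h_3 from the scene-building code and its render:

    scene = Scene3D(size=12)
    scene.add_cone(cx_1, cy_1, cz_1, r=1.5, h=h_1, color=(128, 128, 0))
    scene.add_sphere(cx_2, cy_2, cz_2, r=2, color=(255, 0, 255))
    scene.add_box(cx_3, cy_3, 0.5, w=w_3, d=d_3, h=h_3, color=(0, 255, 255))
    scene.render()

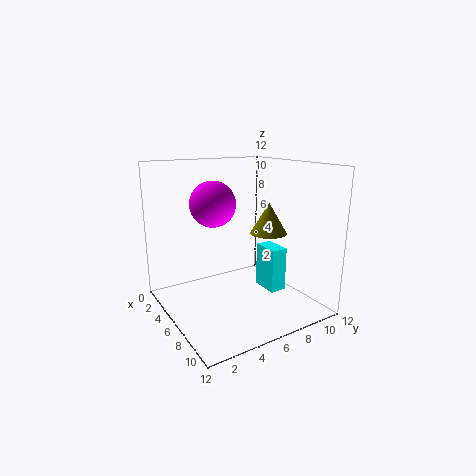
cx_1 = 7.5; cy_1 = 8; cz_1 = 6.5; h_1 = 2.5; cx_2 = 3.5; cy_2 = 5; cz_2 = 8.5; cx_3 = 4.5; cy_3 = 9; w_3 = 2.5; d_3 = 1.5; h_3 = 4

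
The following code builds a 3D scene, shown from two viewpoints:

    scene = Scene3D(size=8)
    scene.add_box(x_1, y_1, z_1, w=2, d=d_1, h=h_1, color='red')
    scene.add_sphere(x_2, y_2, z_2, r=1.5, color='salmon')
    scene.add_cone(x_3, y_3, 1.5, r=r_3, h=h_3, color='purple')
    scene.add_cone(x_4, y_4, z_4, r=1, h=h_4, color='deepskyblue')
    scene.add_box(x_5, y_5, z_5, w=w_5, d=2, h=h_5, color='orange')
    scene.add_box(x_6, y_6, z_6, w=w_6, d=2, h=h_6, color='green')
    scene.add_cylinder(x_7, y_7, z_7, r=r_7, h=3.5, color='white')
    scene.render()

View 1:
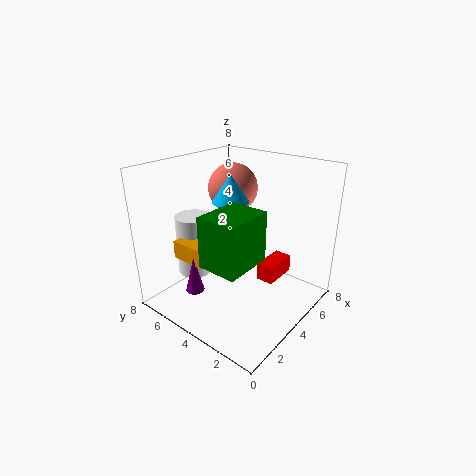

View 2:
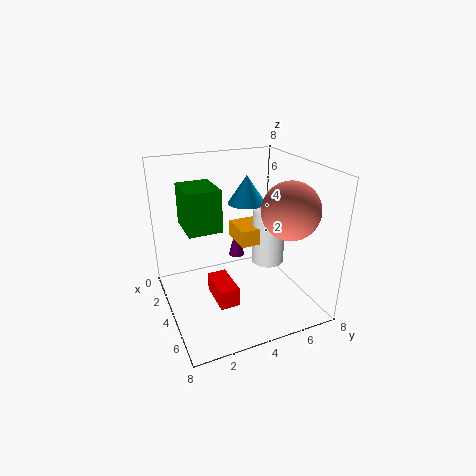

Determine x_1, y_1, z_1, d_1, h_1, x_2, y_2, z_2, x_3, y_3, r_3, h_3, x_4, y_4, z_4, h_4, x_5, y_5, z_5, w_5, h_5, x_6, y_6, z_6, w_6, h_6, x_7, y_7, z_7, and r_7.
x_1 = 4.5
y_1 = 2
z_1 = 1.5
d_1 = 1
h_1 = 1
x_2 = 6
y_2 = 6
z_2 = 6
x_3 = 1.5
y_3 = 5
r_3 = 0.5
h_3 = 2
x_4 = 4
y_4 = 4.5
z_4 = 6
h_4 = 1.5
x_5 = 1.5
y_5 = 4.5
z_5 = 3
w_5 = 2
h_5 = 1
x_6 = 0.5
y_6 = 1.5
z_6 = 4
w_6 = 2.5
h_6 = 2.5
x_7 = 3
y_7 = 6.5
z_7 = 1.5
r_7 = 1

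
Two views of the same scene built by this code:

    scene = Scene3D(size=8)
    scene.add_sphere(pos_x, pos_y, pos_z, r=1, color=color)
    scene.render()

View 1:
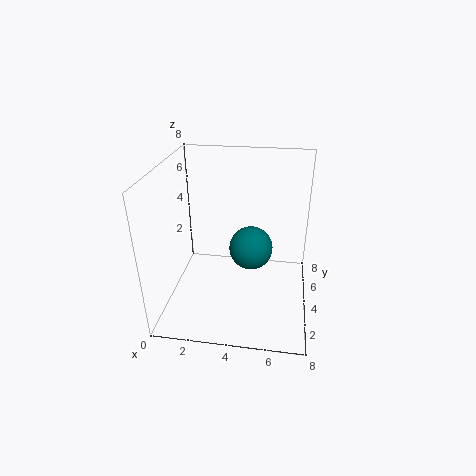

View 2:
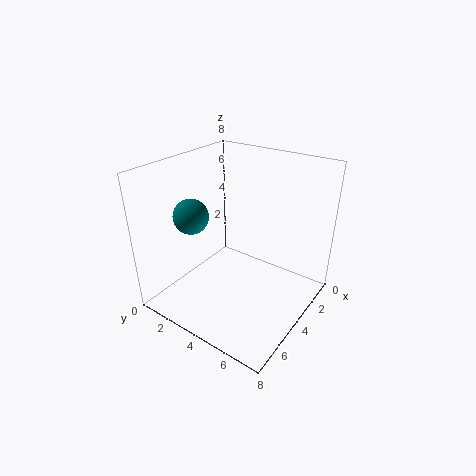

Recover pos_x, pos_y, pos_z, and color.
pos_x = 5, pos_y = 1.5, pos_z = 5, color = 'teal'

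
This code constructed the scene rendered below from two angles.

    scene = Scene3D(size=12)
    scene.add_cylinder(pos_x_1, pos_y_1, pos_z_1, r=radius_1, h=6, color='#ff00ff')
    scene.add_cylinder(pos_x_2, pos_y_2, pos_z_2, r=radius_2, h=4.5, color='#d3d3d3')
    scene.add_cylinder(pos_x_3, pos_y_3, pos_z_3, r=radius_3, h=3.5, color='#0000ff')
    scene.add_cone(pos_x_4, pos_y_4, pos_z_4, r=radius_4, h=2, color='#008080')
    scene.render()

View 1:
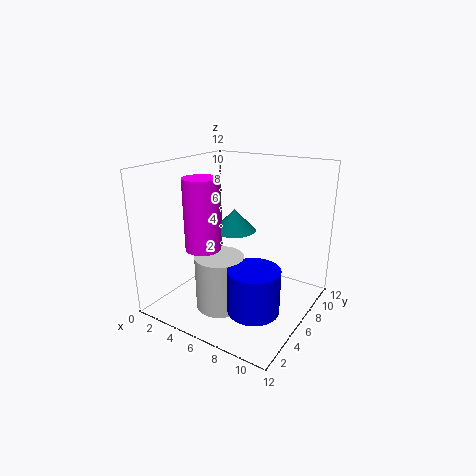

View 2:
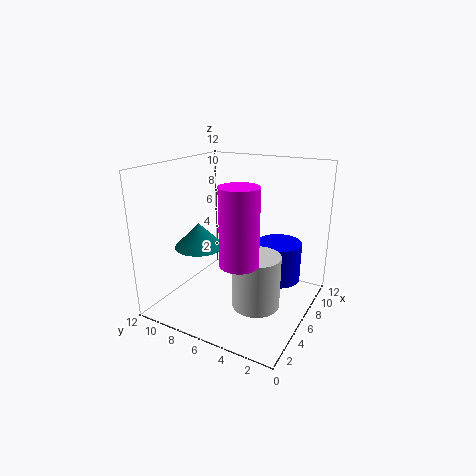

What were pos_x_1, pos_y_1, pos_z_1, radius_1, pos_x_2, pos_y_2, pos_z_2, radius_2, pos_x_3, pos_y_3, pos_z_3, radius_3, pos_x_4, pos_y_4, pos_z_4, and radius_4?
pos_x_1 = 3.5
pos_y_1 = 4.5
pos_z_1 = 5
radius_1 = 1.5
pos_x_2 = 5.5
pos_y_2 = 4
pos_z_2 = 0.5
radius_2 = 2
pos_x_3 = 9
pos_y_3 = 3.5
pos_z_3 = 1.5
radius_3 = 2
pos_x_4 = 4
pos_y_4 = 8.5
pos_z_4 = 5.5
radius_4 = 2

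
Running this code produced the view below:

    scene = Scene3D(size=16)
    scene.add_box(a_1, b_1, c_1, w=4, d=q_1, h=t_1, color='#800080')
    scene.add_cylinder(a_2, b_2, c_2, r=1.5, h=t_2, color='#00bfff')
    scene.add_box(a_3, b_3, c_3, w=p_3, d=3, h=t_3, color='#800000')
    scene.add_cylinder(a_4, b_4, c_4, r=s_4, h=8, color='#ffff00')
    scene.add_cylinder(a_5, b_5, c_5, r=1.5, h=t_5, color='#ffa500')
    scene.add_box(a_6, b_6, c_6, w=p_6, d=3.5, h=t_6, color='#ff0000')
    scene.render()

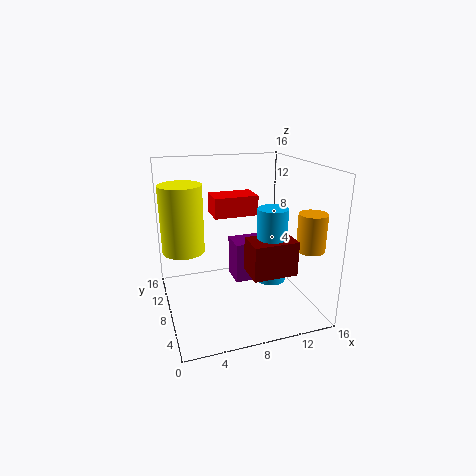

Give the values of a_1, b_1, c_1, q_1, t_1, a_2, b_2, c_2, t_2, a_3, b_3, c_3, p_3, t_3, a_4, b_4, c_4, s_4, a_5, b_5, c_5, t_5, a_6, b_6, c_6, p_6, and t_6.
a_1 = 7.5; b_1 = 7; c_1 = 3; q_1 = 3; t_1 = 4.5; a_2 = 10; b_2 = 3.5; c_2 = 5; t_2 = 7.5; a_3 = 7.5; b_3 = 1.5; c_3 = 6; p_3 = 4.5; t_3 = 3.5; a_4 = 2.5; b_4 = 12; c_4 = 5.5; s_4 = 2.5; a_5 = 14.5; b_5 = 3.5; c_5 = 7.5; t_5 = 4; a_6 = 6.5; b_6 = 12; c_6 = 9; p_6 = 5.5; t_6 = 2.5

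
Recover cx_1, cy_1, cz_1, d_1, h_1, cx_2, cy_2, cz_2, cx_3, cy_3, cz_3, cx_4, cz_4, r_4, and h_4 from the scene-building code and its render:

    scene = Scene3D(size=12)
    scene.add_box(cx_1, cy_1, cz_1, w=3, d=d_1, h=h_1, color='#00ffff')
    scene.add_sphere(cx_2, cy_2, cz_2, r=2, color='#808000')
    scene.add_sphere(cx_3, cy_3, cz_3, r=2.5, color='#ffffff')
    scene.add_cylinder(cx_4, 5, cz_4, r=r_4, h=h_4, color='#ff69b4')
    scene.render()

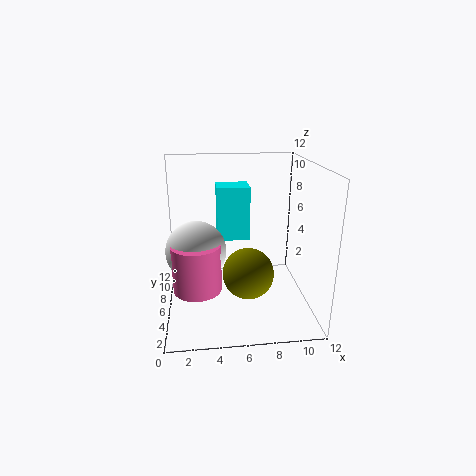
cx_1 = 4.5
cy_1 = 9
cz_1 = 4.5
d_1 = 2.5
h_1 = 5
cx_2 = 6.5
cy_2 = 3.5
cz_2 = 4
cx_3 = 2.5
cy_3 = 6
cz_3 = 5
cx_4 = 2.5
cz_4 = 2
r_4 = 2
h_4 = 4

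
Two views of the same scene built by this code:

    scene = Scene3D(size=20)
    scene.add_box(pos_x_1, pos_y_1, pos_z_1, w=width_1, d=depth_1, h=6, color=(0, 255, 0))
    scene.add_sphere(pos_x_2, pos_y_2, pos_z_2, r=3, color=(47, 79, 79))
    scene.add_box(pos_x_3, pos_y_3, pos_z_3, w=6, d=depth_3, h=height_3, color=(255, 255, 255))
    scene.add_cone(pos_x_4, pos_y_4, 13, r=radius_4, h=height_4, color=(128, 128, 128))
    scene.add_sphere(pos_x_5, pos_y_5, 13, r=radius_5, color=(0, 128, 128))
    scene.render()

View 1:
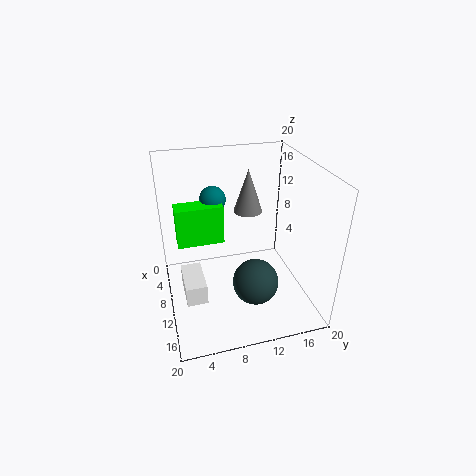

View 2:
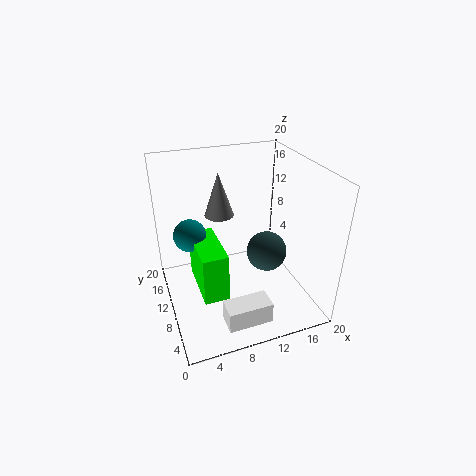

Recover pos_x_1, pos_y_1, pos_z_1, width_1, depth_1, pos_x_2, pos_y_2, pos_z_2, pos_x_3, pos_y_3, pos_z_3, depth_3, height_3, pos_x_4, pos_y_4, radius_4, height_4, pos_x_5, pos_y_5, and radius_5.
pos_x_1 = 3, pos_y_1 = 2, pos_z_1 = 7, width_1 = 3, depth_1 = 7, pos_x_2 = 15, pos_y_2 = 11, pos_z_2 = 6, pos_x_3 = 6, pos_y_3 = 2, pos_z_3 = 1, depth_3 = 3, height_3 = 3, pos_x_4 = 8, pos_y_4 = 12, radius_4 = 2, height_4 = 6, pos_x_5 = 3, pos_y_5 = 8, radius_5 = 2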